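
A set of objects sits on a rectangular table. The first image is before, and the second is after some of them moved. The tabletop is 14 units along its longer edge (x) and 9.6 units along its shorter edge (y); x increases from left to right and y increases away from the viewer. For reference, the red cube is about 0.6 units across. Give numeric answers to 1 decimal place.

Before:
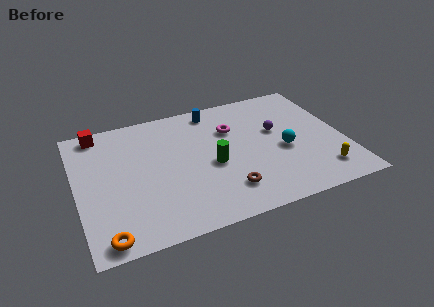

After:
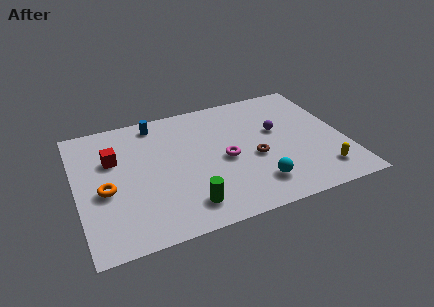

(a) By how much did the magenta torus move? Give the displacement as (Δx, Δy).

(-0.6, -2.2)

The magenta torus started near (8.3, 6.6) and ended near (7.7, 4.4).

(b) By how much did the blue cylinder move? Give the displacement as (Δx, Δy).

(-3.1, 0.0)

The blue cylinder started near (7.5, 8.4) and ended near (4.4, 8.4).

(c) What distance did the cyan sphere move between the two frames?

2.7

The cyan sphere was near (10.8, 4.1) before and (9.1, 2.0) after, so it travelled √(1.7² + 2.1²) ≈ 2.7 units.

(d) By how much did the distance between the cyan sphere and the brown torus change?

-1.9

The distance was about 3.9 in the first image and 2.0 in the second, so they moved 1.9 units closer together.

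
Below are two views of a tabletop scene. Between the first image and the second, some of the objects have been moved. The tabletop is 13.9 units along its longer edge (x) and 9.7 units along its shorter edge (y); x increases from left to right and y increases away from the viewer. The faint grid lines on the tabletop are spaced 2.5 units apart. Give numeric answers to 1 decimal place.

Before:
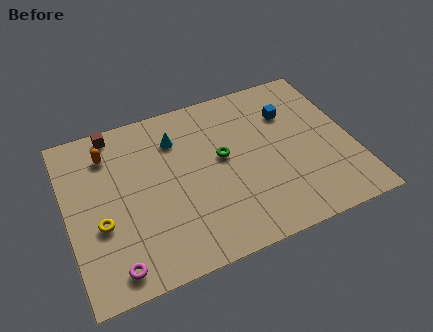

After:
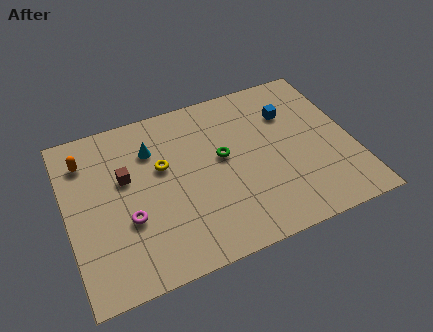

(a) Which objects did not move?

the blue cube and the green torus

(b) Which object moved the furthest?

the yellow torus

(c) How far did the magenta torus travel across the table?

2.5

The magenta torus was near (1.9, 1.2) before and (2.8, 3.5) after, so it travelled √(0.9² + 2.3²) ≈ 2.5 units.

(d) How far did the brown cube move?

2.9

The brown cube moved from about (2.6, 8.8) to (2.9, 5.9), a distance of √(0.3² + 2.9²) ≈ 2.9.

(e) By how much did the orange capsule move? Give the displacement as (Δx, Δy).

(-1.1, 0.0)

The orange capsule was at about (2.2, 7.6) and moved to about (1.1, 7.6).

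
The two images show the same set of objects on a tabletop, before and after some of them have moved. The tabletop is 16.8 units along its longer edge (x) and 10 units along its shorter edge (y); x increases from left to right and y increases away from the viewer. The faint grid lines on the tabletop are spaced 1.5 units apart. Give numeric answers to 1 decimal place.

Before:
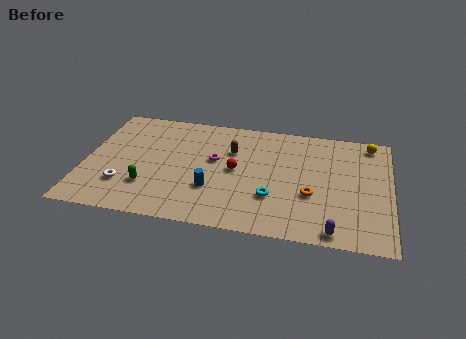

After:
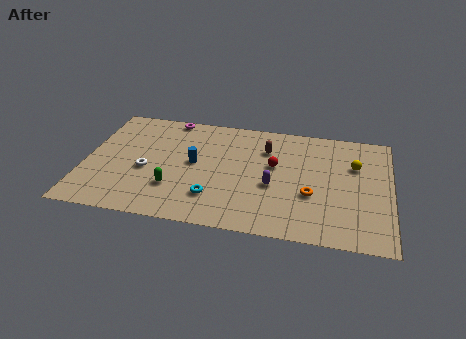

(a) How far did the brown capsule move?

2.0

The brown capsule was near (8.0, 6.8) before and (9.9, 7.3) after, so it travelled √(1.9² + 0.5²) ≈ 2.0 units.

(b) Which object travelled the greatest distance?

the purple capsule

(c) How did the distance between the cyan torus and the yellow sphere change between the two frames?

+1.0

The distance was about 7.7 in the first image and 8.7 in the second, so they moved 1.0 units further apart.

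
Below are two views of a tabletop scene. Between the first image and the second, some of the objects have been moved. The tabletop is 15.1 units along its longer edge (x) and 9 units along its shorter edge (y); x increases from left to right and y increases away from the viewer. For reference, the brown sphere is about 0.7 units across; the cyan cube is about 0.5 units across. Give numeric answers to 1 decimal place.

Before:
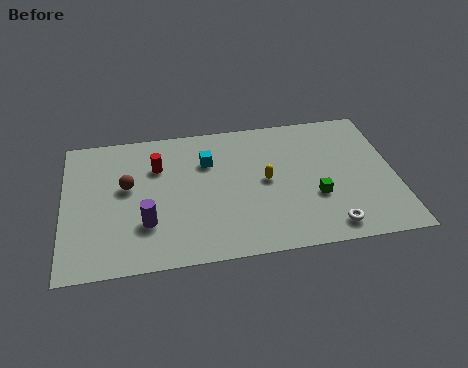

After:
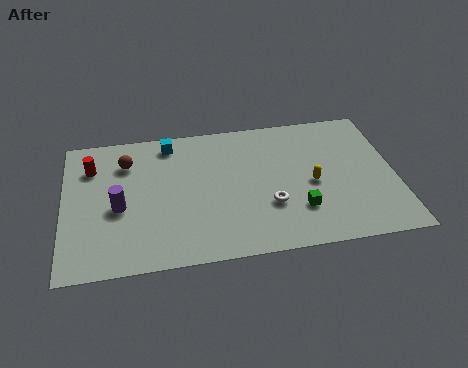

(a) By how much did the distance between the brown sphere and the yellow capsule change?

+2.5

They were about 6.3 units apart before and 8.8 after — 2.5 units further apart.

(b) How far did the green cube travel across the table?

1.1

From (11.4, 3.2) to (10.6, 2.5), the green cube covered √(0.8² + 0.7²) ≈ 1.1 units.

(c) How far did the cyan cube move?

2.3

From (6.6, 6.3) to (4.9, 7.8), the cyan cube covered √(1.7² + 1.5²) ≈ 2.3 units.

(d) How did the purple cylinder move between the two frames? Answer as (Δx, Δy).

(-1.2, 1.2)

The purple cylinder was at about (3.7, 2.7) and moved to about (2.5, 3.9).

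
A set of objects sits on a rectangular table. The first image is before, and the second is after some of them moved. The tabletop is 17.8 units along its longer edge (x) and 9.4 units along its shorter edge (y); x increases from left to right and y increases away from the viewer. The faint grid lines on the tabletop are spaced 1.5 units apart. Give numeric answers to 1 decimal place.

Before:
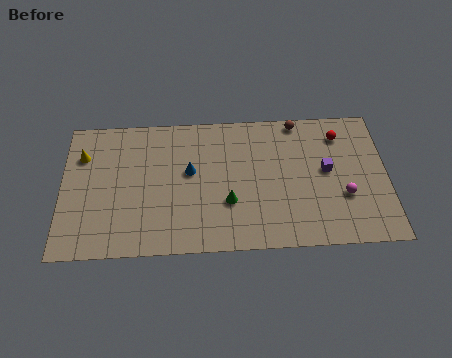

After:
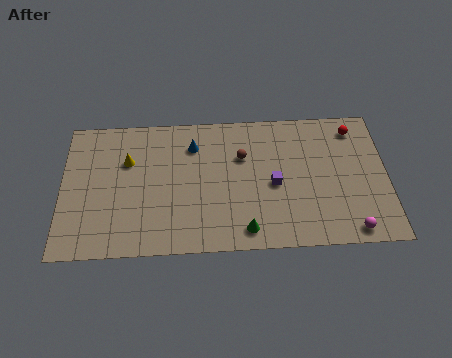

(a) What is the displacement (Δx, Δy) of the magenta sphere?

(0.3, -2.3)

The magenta sphere started near (15.4, 3.3) and ended near (15.7, 1.0).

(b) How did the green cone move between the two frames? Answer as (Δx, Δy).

(0.9, -1.9)

The green cone started near (9.1, 3.2) and ended near (10.0, 1.3).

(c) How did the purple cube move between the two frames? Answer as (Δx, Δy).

(-2.9, -0.8)

From the two frames, the purple cube sits at roughly (14.5, 5.1) before and (11.6, 4.3) after.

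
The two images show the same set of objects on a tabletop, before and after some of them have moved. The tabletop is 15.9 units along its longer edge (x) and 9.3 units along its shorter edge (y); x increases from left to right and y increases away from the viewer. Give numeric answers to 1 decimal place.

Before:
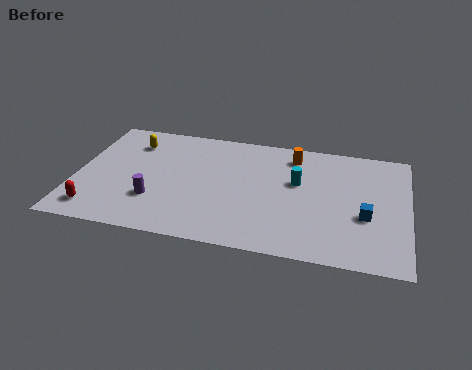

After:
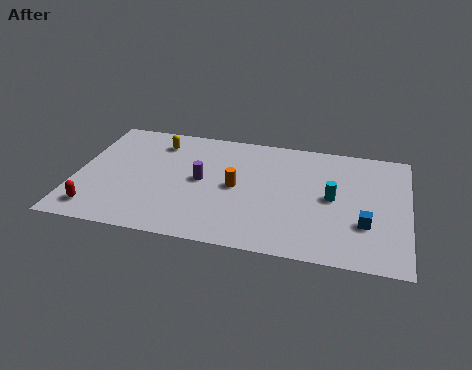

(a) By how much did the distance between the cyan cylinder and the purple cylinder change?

-1.0

They were about 7.3 units apart before and 6.3 after — 1.0 units closer together.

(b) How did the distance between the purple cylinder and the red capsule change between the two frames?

+2.8

The distance was about 3.0 in the first image and 5.8 in the second, so they moved 2.8 units further apart.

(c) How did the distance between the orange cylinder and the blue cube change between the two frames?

+0.9

They were about 5.5 units apart before and 6.4 after — 0.9 units further apart.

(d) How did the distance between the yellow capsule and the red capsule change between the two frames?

+0.7

The distance was about 5.8 in the first image and 6.5 in the second, so they moved 0.7 units further apart.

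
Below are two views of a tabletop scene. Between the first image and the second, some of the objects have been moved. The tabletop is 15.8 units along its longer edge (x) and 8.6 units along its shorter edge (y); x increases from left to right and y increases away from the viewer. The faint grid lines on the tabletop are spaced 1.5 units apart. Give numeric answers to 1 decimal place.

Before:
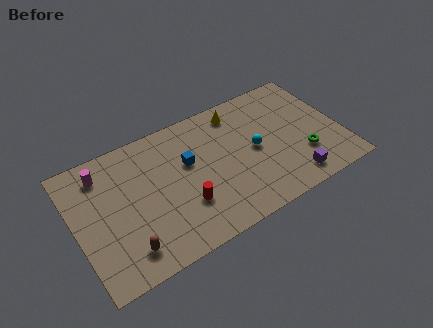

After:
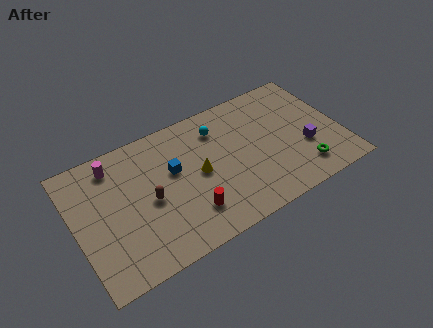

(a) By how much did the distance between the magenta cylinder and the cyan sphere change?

-3.0

Before: roughly 9.2 units apart; after: 6.2. That's 3.0 units closer together.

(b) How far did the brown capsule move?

2.9

The brown capsule was near (2.6, 1.6) before and (4.3, 4.0) after, so it travelled √(1.7² + 2.4²) ≈ 2.9 units.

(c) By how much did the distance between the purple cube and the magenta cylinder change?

-0.3

Before: roughly 12.0 units apart; after: 11.7. That's 0.3 units closer together.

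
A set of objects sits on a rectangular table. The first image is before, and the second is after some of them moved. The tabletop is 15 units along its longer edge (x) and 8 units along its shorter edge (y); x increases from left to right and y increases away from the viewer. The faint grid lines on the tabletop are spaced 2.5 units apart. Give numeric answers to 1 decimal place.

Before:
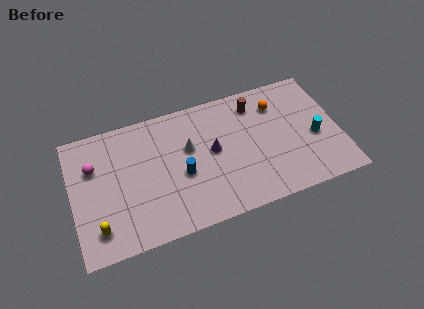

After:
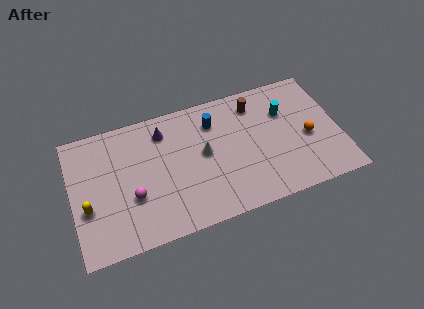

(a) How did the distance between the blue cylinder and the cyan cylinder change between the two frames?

-3.5

They were about 7.5 units apart before and 4.0 after — 3.5 units closer together.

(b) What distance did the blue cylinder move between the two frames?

3.4

From (6.1, 3.4) to (8.1, 6.1), the blue cylinder covered √(2.0² + 2.7²) ≈ 3.4 units.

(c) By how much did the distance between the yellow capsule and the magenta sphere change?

-1.3

They were about 3.8 units apart before and 2.5 after — 1.3 units closer together.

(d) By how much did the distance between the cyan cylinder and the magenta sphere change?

-3.3

The distance was about 12.5 in the first image and 9.2 in the second, so they moved 3.3 units closer together.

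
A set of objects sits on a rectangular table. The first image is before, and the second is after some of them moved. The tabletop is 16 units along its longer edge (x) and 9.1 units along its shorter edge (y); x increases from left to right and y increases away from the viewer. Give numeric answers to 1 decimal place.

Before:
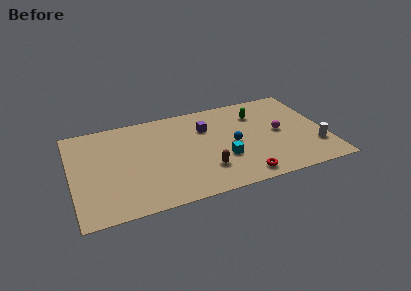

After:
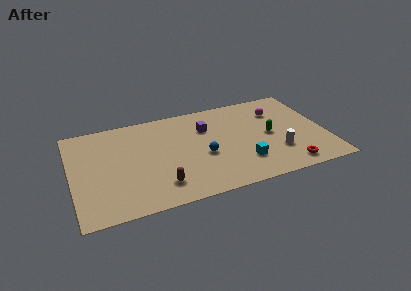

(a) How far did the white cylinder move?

2.4

The white cylinder moved from about (15.2, 2.5) to (12.8, 2.7), a distance of √(2.4² + 0.2²) ≈ 2.4.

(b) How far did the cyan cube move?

1.4

From (9.4, 3.1) to (10.6, 2.4), the cyan cube covered √(1.2² + 0.7²) ≈ 1.4 units.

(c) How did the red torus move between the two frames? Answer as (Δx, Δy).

(2.9, 0.1)

The red torus was at about (10.4, 1.1) and moved to about (13.3, 1.2).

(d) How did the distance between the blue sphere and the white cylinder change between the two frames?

-0.7

Before: roughly 5.4 units apart; after: 4.7. That's 0.7 units closer together.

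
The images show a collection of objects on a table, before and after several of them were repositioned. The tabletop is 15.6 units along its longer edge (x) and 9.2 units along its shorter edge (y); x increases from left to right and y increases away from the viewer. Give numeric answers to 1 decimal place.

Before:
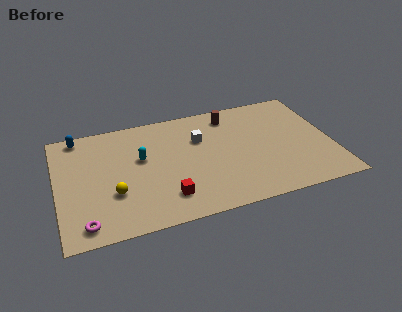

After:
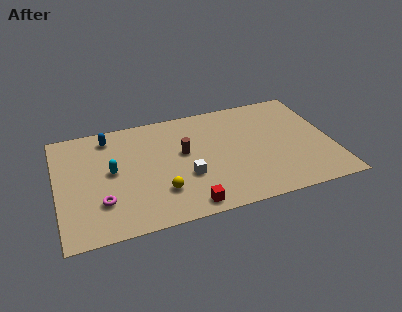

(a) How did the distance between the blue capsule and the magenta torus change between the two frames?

-1.9

They were about 7.1 units apart before and 5.2 after — 1.9 units closer together.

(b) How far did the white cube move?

3.1

From (8.2, 6.2) to (7.2, 3.3), the white cube covered √(1.0² + 2.9²) ≈ 3.1 units.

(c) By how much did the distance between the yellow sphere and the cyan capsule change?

+0.6

They were about 2.9 units apart before and 3.5 after — 0.6 units further apart.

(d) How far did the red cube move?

1.5

The red cube was near (6.0, 2.0) before and (7.1, 1.0) after, so it travelled √(1.1² + 1.0²) ≈ 1.5 units.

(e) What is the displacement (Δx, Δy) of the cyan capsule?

(-1.7, -0.6)

The cyan capsule was at about (4.8, 5.5) and moved to about (3.1, 4.9).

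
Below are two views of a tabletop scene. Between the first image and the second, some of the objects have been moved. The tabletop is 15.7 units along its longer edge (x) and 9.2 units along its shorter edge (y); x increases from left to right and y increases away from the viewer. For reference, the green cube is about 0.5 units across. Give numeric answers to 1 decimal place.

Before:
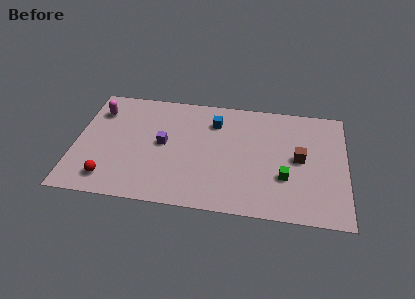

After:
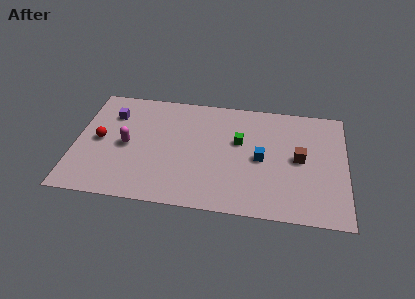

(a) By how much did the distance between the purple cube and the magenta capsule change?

-1.9

They were about 4.5 units apart before and 2.6 after — 1.9 units closer together.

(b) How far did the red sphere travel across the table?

3.1

From (2.1, 1.6) to (1.4, 4.6), the red sphere covered √(0.7² + 3.0²) ≈ 3.1 units.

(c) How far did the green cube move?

3.7

The green cube was near (12.2, 3.1) before and (9.5, 5.6) after, so it travelled √(2.7² + 2.5²) ≈ 3.7 units.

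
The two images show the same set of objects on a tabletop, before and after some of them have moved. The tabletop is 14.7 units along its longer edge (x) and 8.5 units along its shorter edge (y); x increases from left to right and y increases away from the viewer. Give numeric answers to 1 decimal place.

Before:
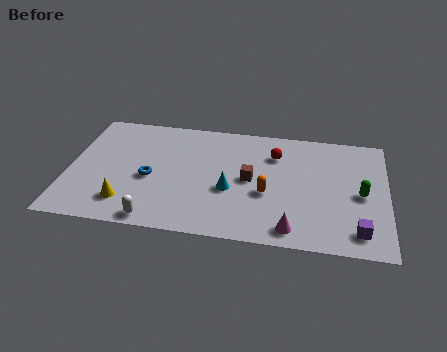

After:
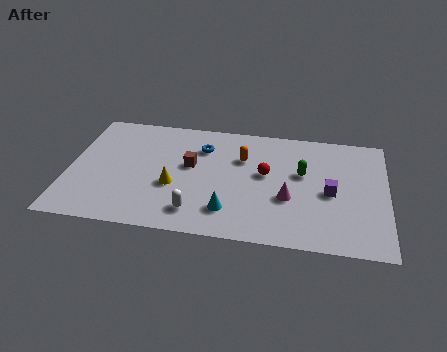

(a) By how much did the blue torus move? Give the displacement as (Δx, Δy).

(2.3, 2.6)

The blue torus started near (3.8, 3.7) and ended near (6.1, 6.3).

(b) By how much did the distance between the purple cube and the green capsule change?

-0.8

The distance was about 2.6 in the first image and 1.8 in the second, so they moved 0.8 units closer together.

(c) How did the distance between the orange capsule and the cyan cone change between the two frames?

+2.2

The distance was about 1.7 in the first image and 3.9 in the second, so they moved 2.2 units further apart.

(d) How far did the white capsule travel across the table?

2.0

From (4.2, 0.8) to (6.0, 1.6), the white capsule covered √(1.8² + 0.8²) ≈ 2.0 units.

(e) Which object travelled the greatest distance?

the blue torus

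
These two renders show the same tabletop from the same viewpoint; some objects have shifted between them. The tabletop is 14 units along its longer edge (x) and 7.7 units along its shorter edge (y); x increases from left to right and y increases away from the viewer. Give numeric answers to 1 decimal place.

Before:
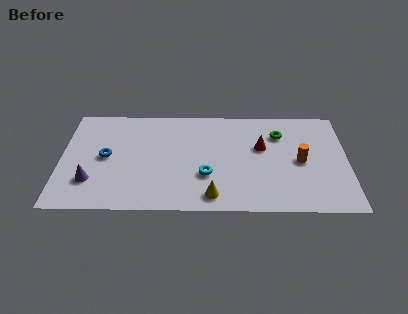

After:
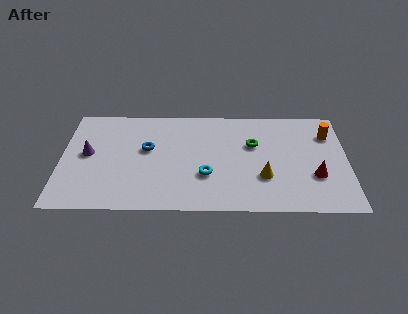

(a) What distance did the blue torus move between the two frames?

2.1

The blue torus was near (2.2, 3.9) before and (4.2, 4.5) after, so it travelled √(2.0² + 0.6²) ≈ 2.1 units.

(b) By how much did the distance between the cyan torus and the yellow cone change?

+1.3

The distance was about 1.5 in the first image and 2.8 in the second, so they moved 1.3 units further apart.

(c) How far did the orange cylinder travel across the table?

2.4

From (11.7, 3.7) to (13.1, 5.7), the orange cylinder covered √(1.4² + 2.0²) ≈ 2.4 units.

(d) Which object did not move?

the cyan torus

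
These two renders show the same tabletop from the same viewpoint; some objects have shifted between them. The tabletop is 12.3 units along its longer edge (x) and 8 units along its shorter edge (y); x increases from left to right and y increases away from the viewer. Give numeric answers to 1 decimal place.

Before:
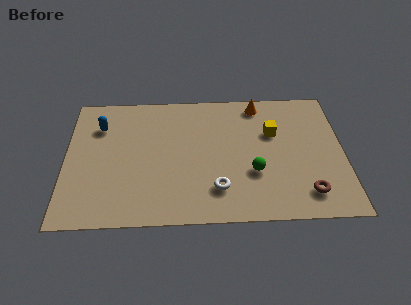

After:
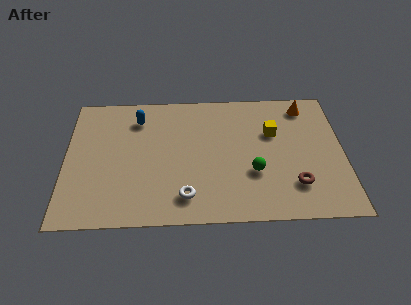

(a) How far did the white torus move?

1.5

The white torus moved from about (6.7, 1.9) to (5.3, 1.5), a distance of √(1.4² + 0.4²) ≈ 1.5.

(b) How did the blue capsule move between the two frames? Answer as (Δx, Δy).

(1.7, 0.4)

The blue capsule was at about (1.5, 5.9) and moved to about (3.2, 6.3).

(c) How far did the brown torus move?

0.7

From (10.6, 1.5) to (10.1, 2.0), the brown torus covered √(0.5² + 0.5²) ≈ 0.7 units.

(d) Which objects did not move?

the green sphere and the yellow cube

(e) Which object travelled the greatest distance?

the orange cone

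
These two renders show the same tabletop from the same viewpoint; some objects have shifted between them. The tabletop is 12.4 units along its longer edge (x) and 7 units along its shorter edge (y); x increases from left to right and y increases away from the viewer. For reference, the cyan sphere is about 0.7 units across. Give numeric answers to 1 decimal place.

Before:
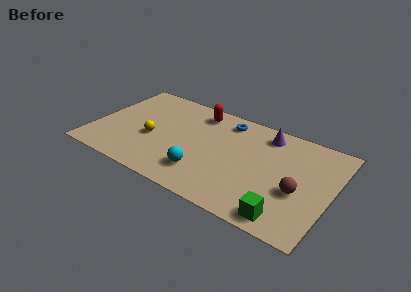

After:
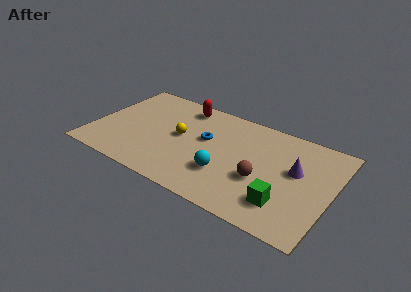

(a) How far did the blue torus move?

2.0

From (6.6, 5.9) to (5.8, 4.1), the blue torus covered √(0.8² + 1.8²) ≈ 2.0 units.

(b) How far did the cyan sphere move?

1.2

The cyan sphere moved from about (6.0, 1.7) to (7.1, 2.2), a distance of √(1.1² + 0.5²) ≈ 1.2.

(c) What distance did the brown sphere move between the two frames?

1.9

From (10.8, 2.8) to (8.9, 2.7), the brown sphere covered √(1.9² + 0.1²) ≈ 1.9 units.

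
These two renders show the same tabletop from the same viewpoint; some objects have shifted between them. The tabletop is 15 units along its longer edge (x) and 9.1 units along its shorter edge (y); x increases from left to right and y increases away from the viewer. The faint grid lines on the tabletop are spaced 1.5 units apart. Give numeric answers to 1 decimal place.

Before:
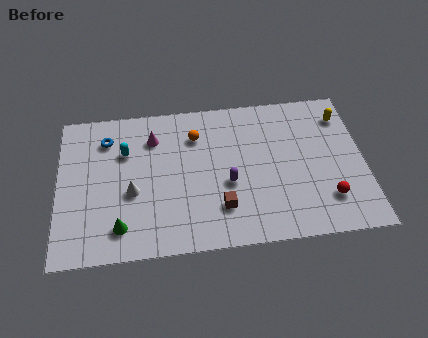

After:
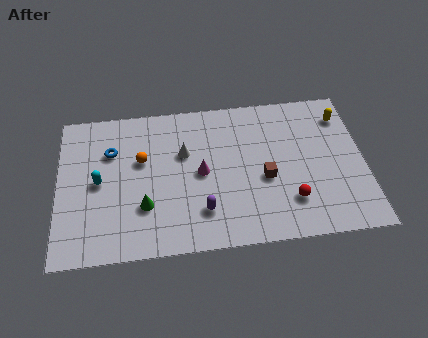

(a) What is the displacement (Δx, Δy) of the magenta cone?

(2.3, -2.4)

From the two frames, the magenta cone sits at roughly (4.7, 6.9) before and (7.0, 4.5) after.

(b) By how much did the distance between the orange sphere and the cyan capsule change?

-1.2

They were about 3.6 units apart before and 2.4 after — 1.2 units closer together.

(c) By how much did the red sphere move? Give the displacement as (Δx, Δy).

(-1.8, 0.1)

The red sphere was at about (13.1, 2.2) and moved to about (11.3, 2.3).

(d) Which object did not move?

the yellow capsule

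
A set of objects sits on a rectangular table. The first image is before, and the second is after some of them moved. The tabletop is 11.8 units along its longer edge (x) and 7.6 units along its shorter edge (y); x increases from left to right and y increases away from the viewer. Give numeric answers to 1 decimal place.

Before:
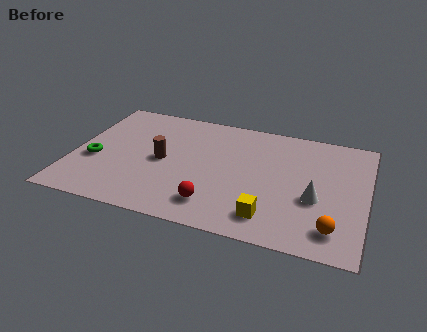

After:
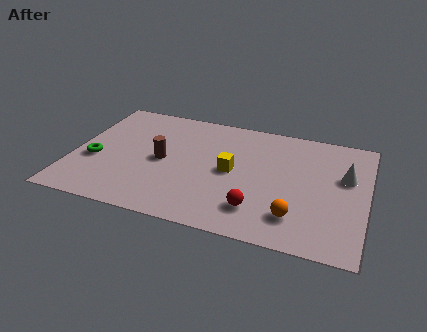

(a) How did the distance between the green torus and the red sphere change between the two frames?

+1.6

The distance was about 5.2 in the first image and 6.8 in the second, so they moved 1.6 units further apart.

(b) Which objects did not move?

the brown cylinder and the green torus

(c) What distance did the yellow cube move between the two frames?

2.9

The yellow cube moved from about (8.1, 1.4) to (6.4, 3.8), a distance of √(1.7² + 2.4²) ≈ 2.9.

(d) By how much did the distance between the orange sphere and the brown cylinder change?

-1.5

They were about 7.4 units apart before and 5.9 after — 1.5 units closer together.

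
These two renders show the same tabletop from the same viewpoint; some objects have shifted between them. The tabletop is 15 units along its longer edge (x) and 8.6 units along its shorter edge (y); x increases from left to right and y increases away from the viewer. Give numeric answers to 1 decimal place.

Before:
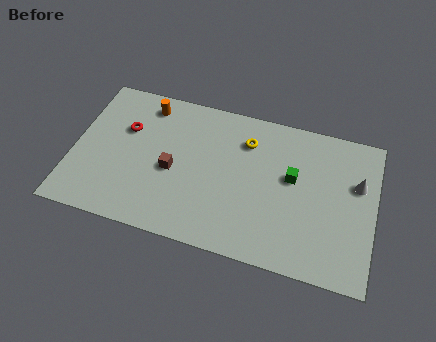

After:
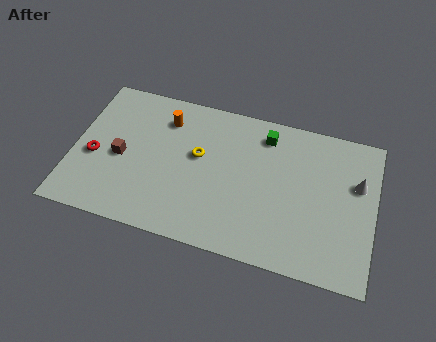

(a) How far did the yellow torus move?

2.7

The yellow torus was near (8.5, 6.5) before and (6.2, 5.0) after, so it travelled √(2.3² + 1.5²) ≈ 2.7 units.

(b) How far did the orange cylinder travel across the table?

1.2

The orange cylinder was near (3.4, 7.3) before and (4.4, 6.7) after, so it travelled √(1.0² + 0.6²) ≈ 1.2 units.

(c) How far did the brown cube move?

2.6

The brown cube was near (5.0, 3.8) before and (2.4, 3.9) after, so it travelled √(2.6² + 0.1²) ≈ 2.6 units.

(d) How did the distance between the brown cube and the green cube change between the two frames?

+1.7

The distance was about 6.0 in the first image and 7.7 in the second, so they moved 1.7 units further apart.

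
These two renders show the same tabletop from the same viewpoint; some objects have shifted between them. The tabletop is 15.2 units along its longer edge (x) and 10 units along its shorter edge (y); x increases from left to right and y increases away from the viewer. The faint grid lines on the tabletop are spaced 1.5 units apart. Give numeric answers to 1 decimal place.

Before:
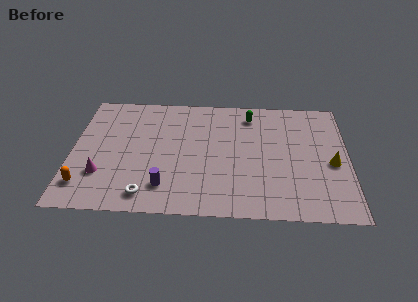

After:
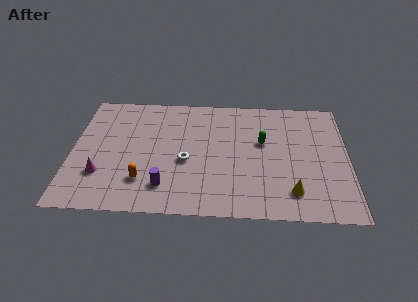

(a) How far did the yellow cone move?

3.3

The yellow cone was near (14.3, 4.4) before and (12.1, 2.0) after, so it travelled √(2.2² + 2.4²) ≈ 3.3 units.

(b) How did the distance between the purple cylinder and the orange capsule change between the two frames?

-3.1

They were about 4.4 units apart before and 1.3 after — 3.1 units closer together.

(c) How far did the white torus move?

3.5

From (4.2, 1.4) to (6.3, 4.2), the white torus covered √(2.1² + 2.8²) ≈ 3.5 units.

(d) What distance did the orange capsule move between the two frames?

3.2

From (0.8, 2.0) to (4.0, 2.5), the orange capsule covered √(3.2² + 0.5²) ≈ 3.2 units.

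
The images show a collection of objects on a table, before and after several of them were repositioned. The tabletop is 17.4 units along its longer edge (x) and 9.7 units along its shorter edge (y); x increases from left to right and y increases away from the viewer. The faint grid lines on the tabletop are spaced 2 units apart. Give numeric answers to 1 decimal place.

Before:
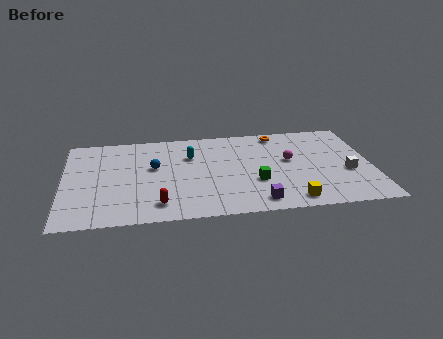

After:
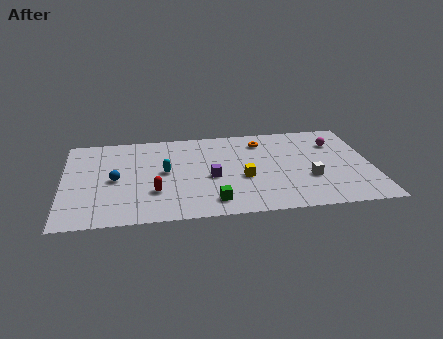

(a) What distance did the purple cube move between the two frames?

3.8

From (10.8, 1.3) to (8.3, 4.2), the purple cube covered √(2.5² + 2.9²) ≈ 3.8 units.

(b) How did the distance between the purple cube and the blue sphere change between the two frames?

-1.8

Before: roughly 7.2 units apart; after: 5.4. That's 1.8 units closer together.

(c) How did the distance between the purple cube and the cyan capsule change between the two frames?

-3.7

Before: roughly 6.5 units apart; after: 2.8. That's 3.7 units closer together.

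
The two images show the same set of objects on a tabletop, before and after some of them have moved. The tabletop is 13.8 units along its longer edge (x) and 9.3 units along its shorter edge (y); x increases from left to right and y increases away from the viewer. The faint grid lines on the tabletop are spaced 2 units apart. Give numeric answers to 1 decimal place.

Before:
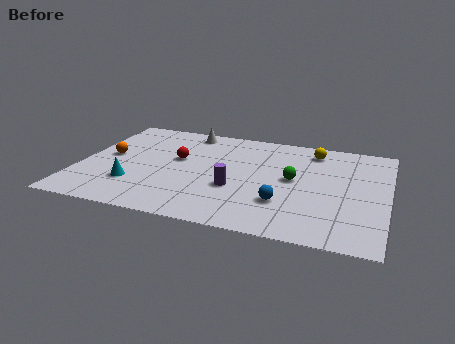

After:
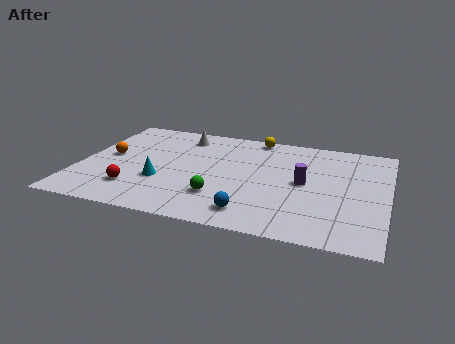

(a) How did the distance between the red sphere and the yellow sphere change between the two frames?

+1.5

Before: roughly 6.5 units apart; after: 8.0. That's 1.5 units further apart.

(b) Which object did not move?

the orange sphere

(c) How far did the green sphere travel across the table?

3.9

From (9.6, 4.9) to (6.5, 2.5), the green sphere covered √(3.1² + 2.4²) ≈ 3.9 units.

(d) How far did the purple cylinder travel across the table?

3.3

From (7.1, 3.4) to (10.1, 4.7), the purple cylinder covered √(3.0² + 1.3²) ≈ 3.3 units.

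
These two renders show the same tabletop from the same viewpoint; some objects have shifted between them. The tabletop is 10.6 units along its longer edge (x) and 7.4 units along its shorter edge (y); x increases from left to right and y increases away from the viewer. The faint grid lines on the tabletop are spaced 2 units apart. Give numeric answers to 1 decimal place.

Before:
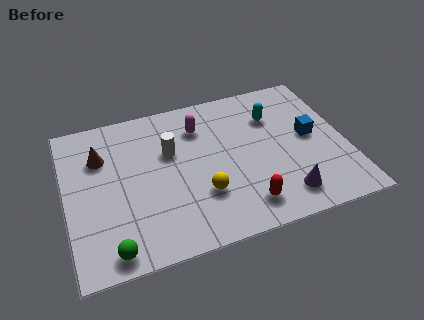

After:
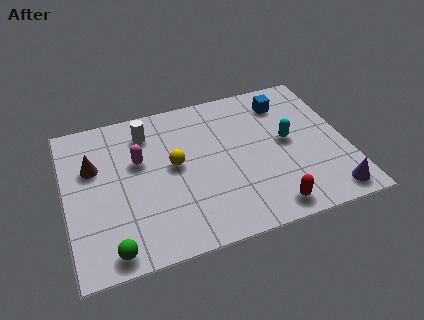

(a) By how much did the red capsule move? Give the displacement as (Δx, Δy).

(0.9, -0.4)

The red capsule started near (6.5, 1.3) and ended near (7.4, 0.9).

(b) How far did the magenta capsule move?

2.6

The magenta capsule was near (5.2, 5.6) before and (2.8, 4.6) after, so it travelled √(2.4² + 1.0²) ≈ 2.6 units.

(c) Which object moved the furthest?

the magenta capsule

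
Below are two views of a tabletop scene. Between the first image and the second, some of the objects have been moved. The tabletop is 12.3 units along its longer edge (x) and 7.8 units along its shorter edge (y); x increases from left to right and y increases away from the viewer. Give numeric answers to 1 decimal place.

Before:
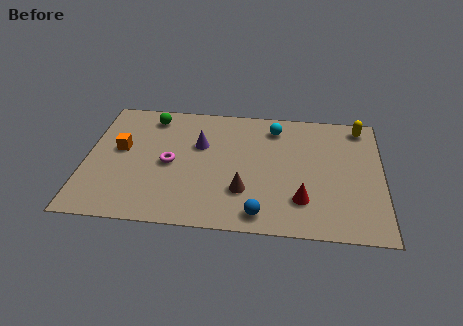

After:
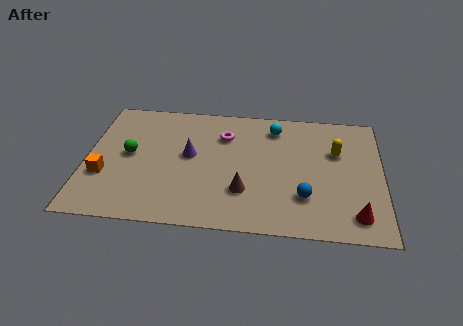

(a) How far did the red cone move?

2.3

From (9.0, 2.0) to (11.2, 1.3), the red cone covered √(2.2² + 0.7²) ≈ 2.3 units.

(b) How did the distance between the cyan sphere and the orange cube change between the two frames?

+1.2

They were about 6.7 units apart before and 7.9 after — 1.2 units further apart.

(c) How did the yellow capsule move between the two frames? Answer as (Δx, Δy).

(-1.0, -1.7)

The yellow capsule started near (11.4, 6.8) and ended near (10.4, 5.1).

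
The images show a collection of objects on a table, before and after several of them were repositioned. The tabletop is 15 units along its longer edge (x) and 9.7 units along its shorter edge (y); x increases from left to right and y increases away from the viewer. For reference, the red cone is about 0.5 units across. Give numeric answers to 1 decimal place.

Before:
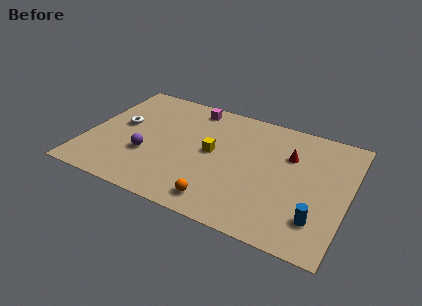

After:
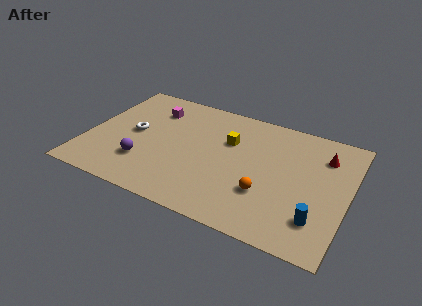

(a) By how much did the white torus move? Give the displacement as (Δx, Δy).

(0.8, -0.4)

From the two frames, the white torus sits at roughly (1.8, 5.4) before and (2.6, 5.0) after.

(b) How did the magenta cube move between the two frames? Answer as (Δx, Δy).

(-2.2, -1.1)

From the two frames, the magenta cube sits at roughly (5.6, 8.5) before and (3.4, 7.4) after.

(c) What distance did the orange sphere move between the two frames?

2.9

The orange sphere was near (8.1, 1.4) before and (10.5, 3.1) after, so it travelled √(2.4² + 1.7²) ≈ 2.9 units.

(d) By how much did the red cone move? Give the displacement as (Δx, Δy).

(1.9, 0.7)

From the two frames, the red cone sits at roughly (11.5, 6.6) before and (13.4, 7.3) after.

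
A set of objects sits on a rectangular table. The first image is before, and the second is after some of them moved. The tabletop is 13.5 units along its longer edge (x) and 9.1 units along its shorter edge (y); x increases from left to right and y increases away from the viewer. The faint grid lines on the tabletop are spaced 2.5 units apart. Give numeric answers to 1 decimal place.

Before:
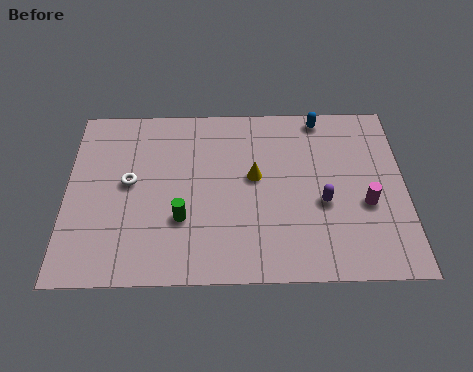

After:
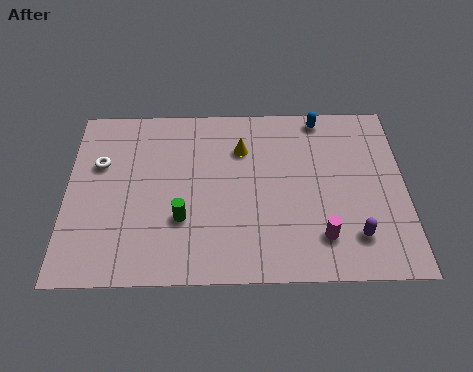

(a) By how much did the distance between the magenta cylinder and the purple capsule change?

-0.4

They were about 1.7 units apart before and 1.3 after — 0.4 units closer together.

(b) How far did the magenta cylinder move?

2.4

From (11.9, 3.6) to (10.1, 2.0), the magenta cylinder covered √(1.8² + 1.6²) ≈ 2.4 units.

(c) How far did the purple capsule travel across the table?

2.1

From (10.2, 3.7) to (11.4, 2.0), the purple capsule covered √(1.2² + 1.7²) ≈ 2.1 units.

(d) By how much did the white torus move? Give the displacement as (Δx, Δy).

(-1.2, 1.0)

The white torus was at about (2.5, 4.9) and moved to about (1.3, 5.9).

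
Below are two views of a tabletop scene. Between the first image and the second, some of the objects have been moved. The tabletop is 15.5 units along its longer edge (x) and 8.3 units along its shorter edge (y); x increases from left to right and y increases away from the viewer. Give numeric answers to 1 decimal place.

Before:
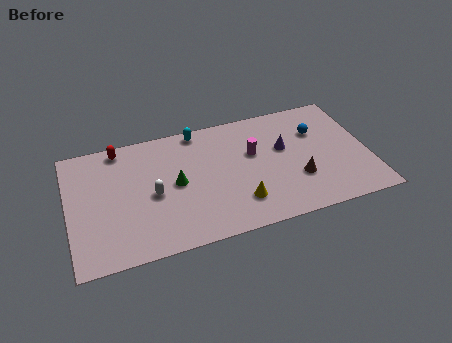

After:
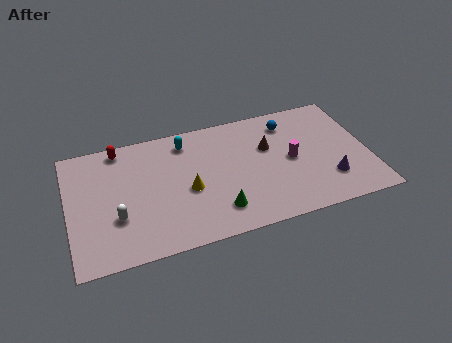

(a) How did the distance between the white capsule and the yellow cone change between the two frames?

-0.9

They were about 4.7 units apart before and 3.8 after — 0.9 units closer together.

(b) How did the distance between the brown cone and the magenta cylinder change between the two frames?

-1.6

Before: roughly 3.2 units apart; after: 1.6. That's 1.6 units closer together.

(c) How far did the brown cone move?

2.9

The brown cone moved from about (11.7, 2.7) to (10.4, 5.3), a distance of √(1.3² + 2.6²) ≈ 2.9.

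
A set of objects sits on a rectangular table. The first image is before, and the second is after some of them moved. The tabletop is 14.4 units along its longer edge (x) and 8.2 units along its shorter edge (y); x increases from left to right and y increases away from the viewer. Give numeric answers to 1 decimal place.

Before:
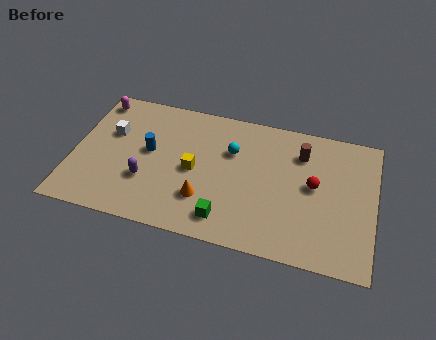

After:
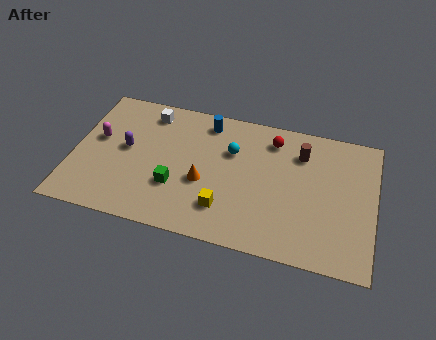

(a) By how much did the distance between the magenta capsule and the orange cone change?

-2.0

Before: roughly 7.4 units apart; after: 5.4. That's 2.0 units closer together.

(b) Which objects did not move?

the cyan sphere and the brown cylinder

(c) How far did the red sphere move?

3.1

The red sphere was near (11.5, 4.4) before and (9.4, 6.7) after, so it travelled √(2.1² + 2.3²) ≈ 3.1 units.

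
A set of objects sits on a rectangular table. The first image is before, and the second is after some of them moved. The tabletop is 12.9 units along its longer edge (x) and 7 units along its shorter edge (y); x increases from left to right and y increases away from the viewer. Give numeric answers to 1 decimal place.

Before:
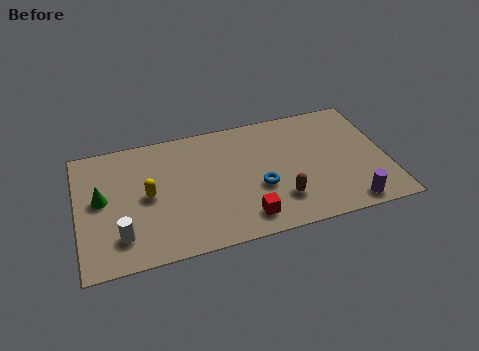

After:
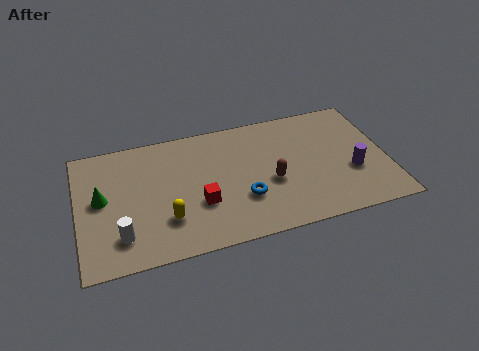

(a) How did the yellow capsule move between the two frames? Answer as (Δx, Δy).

(0.7, -1.5)

The yellow capsule was at about (2.9, 3.5) and moved to about (3.6, 2.0).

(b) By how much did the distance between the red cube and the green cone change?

-2.2

They were about 6.4 units apart before and 4.2 after — 2.2 units closer together.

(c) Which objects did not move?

the white cylinder and the green cone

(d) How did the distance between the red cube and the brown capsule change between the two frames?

+1.4

The distance was about 1.6 in the first image and 3.0 in the second, so they moved 1.4 units further apart.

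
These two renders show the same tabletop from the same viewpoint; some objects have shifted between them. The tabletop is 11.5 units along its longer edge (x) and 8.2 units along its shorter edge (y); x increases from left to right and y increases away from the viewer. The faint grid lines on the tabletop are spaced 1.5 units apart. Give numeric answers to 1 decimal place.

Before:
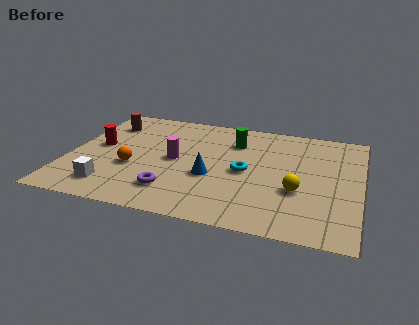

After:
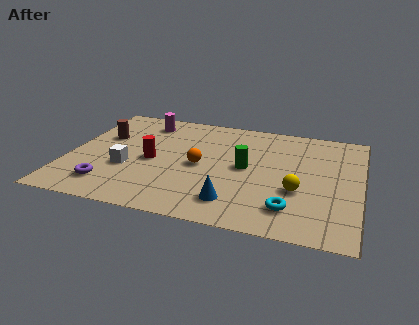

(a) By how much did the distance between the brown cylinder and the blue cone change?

+1.1

The distance was about 5.5 in the first image and 6.6 in the second, so they moved 1.1 units further apart.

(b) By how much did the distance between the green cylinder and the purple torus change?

+1.0

They were about 4.8 units apart before and 5.8 after — 1.0 units further apart.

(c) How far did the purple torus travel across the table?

2.5

The purple torus moved from about (4.3, 1.8) to (1.8, 1.6), a distance of √(2.5² + 0.2²) ≈ 2.5.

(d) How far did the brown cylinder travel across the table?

1.1

The brown cylinder was near (1.2, 6.3) before and (1.2, 5.2) after, so it travelled √(0.0² + 1.1²) ≈ 1.1 units.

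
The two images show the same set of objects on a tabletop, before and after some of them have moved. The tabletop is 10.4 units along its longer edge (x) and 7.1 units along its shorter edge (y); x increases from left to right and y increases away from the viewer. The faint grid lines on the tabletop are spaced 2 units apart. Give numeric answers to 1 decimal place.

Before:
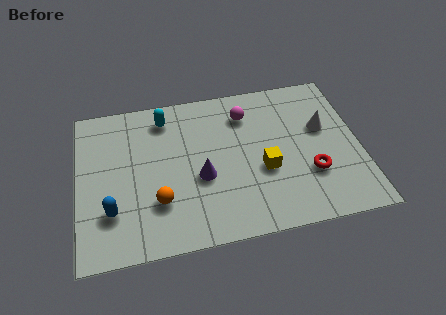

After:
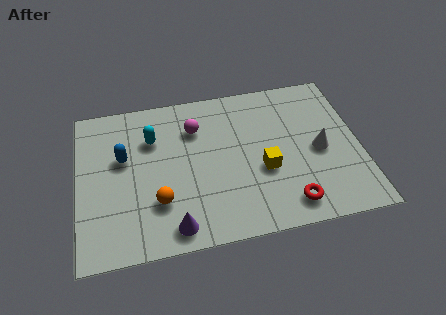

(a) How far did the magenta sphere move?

1.9

The magenta sphere moved from about (6.3, 5.5) to (4.4, 5.2), a distance of √(1.9² + 0.3²) ≈ 1.9.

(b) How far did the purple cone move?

2.3

The purple cone moved from about (4.5, 2.9) to (3.4, 0.9), a distance of √(1.1² + 2.0²) ≈ 2.3.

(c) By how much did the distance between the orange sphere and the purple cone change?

-0.5

The distance was about 1.8 in the first image and 1.3 in the second, so they moved 0.5 units closer together.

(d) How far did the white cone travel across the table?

1.0

The white cone moved from about (9.1, 4.3) to (8.9, 3.3), a distance of √(0.2² + 1.0²) ≈ 1.0.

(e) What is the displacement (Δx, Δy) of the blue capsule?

(0.5, 2.3)

From the two frames, the blue capsule sits at roughly (1.2, 2.0) before and (1.7, 4.3) after.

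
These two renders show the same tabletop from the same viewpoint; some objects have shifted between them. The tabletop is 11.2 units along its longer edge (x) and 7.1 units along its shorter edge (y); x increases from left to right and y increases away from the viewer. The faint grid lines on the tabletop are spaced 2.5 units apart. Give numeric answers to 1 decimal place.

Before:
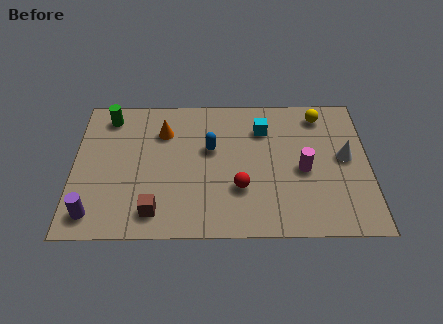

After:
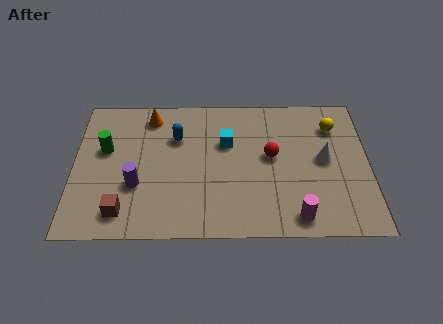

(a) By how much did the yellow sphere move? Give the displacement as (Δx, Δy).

(0.5, -0.6)

From the two frames, the yellow sphere sits at roughly (9.4, 6.0) before and (9.9, 5.4) after.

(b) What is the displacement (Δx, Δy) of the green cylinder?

(-0.1, -1.7)

The green cylinder started near (1.3, 6.0) and ended near (1.2, 4.3).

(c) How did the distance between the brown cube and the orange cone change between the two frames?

+0.9

The distance was about 4.0 in the first image and 4.9 in the second, so they moved 0.9 units further apart.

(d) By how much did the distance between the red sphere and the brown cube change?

+2.8

They were about 3.4 units apart before and 6.2 after — 2.8 units further apart.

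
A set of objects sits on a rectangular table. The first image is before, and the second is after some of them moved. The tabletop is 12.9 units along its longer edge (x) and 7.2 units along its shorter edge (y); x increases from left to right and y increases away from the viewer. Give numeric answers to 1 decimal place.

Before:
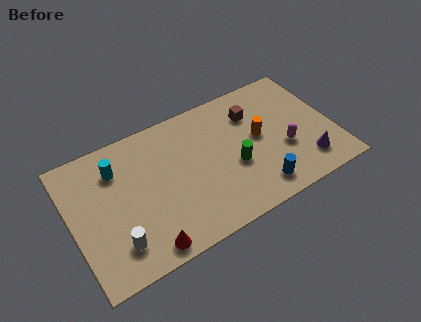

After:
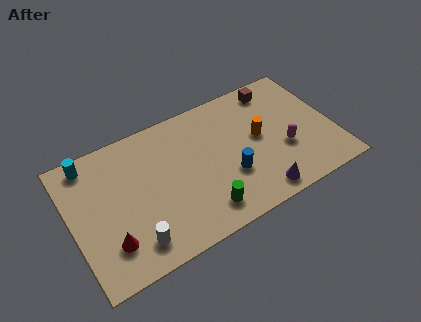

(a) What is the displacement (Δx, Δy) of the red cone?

(-1.6, 1.0)

The red cone was at about (3.2, 0.8) and moved to about (1.6, 1.8).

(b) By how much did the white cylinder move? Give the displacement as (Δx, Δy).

(0.8, -0.3)

The white cylinder was at about (1.9, 1.6) and moved to about (2.7, 1.3).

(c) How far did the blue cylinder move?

1.8

From (8.8, 1.2) to (7.6, 2.5), the blue cylinder covered √(1.2² + 1.3²) ≈ 1.8 units.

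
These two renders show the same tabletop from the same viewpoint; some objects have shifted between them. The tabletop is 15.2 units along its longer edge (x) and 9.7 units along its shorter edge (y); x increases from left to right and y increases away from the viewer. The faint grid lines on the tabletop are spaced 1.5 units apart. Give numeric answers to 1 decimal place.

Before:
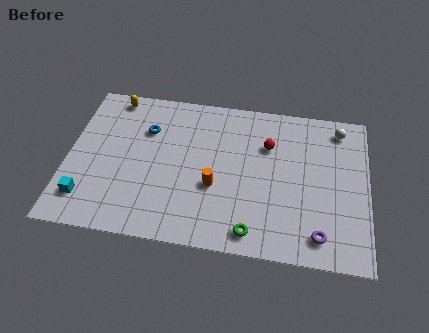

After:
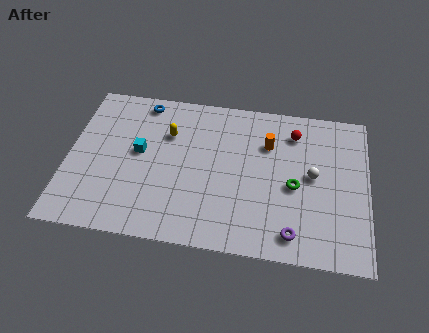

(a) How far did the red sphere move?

1.6

The red sphere moved from about (10.1, 6.7) to (11.4, 7.7), a distance of √(1.3² + 1.0²) ≈ 1.6.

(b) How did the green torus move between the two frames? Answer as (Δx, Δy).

(2.0, 3.1)

The green torus started near (9.5, 1.2) and ended near (11.5, 4.3).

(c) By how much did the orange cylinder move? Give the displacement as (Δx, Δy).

(2.6, 3.1)

The orange cylinder started near (7.5, 3.7) and ended near (10.1, 6.8).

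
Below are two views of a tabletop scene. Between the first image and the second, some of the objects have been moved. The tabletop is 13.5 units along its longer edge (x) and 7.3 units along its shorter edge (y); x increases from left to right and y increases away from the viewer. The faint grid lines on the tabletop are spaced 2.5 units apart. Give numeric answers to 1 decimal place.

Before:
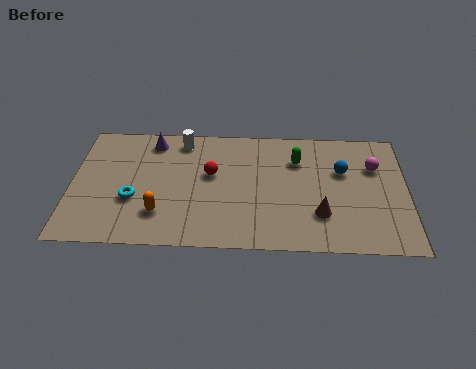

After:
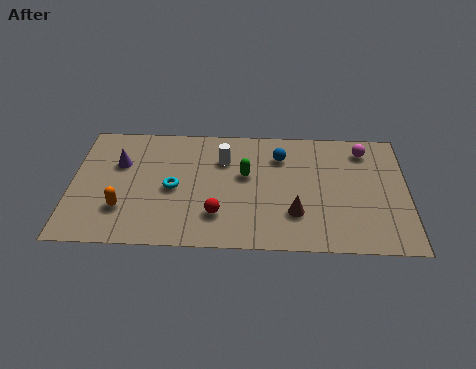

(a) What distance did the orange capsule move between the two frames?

1.5

From (3.6, 1.9) to (2.1, 2.1), the orange capsule covered √(1.5² + 0.2²) ≈ 1.5 units.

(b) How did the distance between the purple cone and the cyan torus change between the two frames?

-1.0

They were about 3.6 units apart before and 2.6 after — 1.0 units closer together.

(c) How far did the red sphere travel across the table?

2.4

From (5.6, 4.3) to (5.9, 1.9), the red sphere covered √(0.3² + 2.4²) ≈ 2.4 units.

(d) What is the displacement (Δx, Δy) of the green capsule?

(-2.1, -1.0)

The green capsule was at about (9.1, 5.3) and moved to about (7.0, 4.3).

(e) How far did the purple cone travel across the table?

1.9

From (3.2, 6.2) to (1.9, 4.8), the purple cone covered √(1.3² + 1.4²) ≈ 1.9 units.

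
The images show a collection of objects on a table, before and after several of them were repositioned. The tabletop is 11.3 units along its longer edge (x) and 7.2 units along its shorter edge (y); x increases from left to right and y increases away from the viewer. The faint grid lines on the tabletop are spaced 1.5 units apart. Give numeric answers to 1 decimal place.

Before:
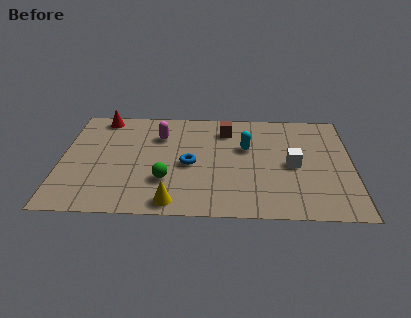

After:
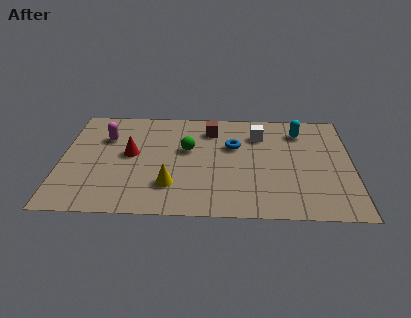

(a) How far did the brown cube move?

0.6

The brown cube moved from about (6.4, 5.7) to (5.8, 5.7), a distance of √(0.6² + 0.0²) ≈ 0.6.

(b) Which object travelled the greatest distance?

the red cone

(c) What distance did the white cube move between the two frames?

2.4

The white cube was near (9.0, 3.4) before and (7.7, 5.4) after, so it travelled √(1.3² + 2.0²) ≈ 2.4 units.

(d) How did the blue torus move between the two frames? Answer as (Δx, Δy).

(1.7, 1.3)

The blue torus started near (5.0, 3.3) and ended near (6.7, 4.6).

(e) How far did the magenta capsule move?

2.1

From (3.8, 5.2) to (1.7, 5.0), the magenta capsule covered √(2.1² + 0.2²) ≈ 2.1 units.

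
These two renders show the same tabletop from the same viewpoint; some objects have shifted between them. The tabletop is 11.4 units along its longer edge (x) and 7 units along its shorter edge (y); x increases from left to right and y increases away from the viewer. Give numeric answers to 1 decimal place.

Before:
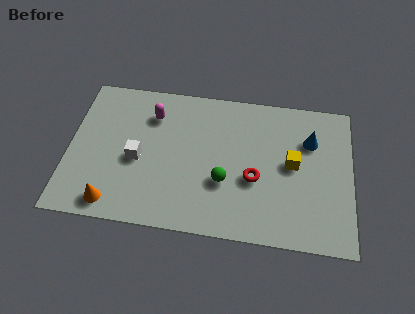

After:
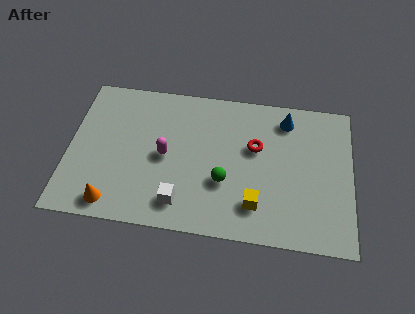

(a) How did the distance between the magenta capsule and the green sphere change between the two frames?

-1.5

The distance was about 4.1 in the first image and 2.6 in the second, so they moved 1.5 units closer together.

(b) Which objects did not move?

the orange cone and the green sphere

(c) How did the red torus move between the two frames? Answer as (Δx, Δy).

(0.0, 1.5)

From the two frames, the red torus sits at roughly (7.5, 2.8) before and (7.5, 4.3) after.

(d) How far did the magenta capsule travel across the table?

2.0

From (3.3, 5.3) to (3.9, 3.4), the magenta capsule covered √(0.6² + 1.9²) ≈ 2.0 units.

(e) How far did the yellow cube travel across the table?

2.5

From (9.0, 3.7) to (7.6, 1.6), the yellow cube covered √(1.4² + 2.1²) ≈ 2.5 units.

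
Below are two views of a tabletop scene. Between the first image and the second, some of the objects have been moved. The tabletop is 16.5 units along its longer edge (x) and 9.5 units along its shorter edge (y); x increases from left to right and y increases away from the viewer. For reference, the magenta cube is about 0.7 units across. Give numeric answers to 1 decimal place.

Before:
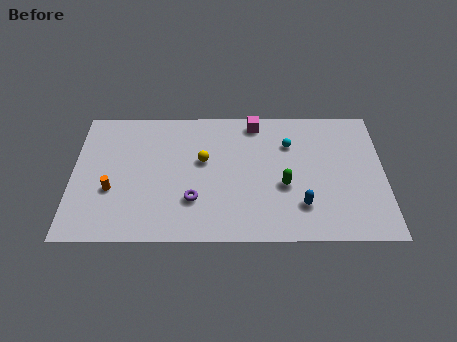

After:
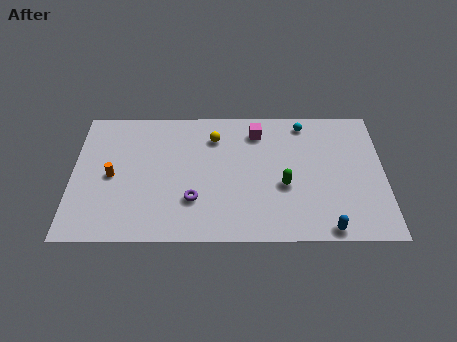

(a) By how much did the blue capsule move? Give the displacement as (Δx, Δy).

(1.3, -1.6)

From the two frames, the blue capsule sits at roughly (12.1, 2.4) before and (13.4, 0.8) after.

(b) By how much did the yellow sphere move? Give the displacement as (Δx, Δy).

(0.6, 1.7)

From the two frames, the yellow sphere sits at roughly (6.9, 5.6) before and (7.5, 7.3) after.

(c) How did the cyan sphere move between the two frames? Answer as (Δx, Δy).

(0.8, 1.5)

The cyan sphere was at about (11.5, 6.8) and moved to about (12.3, 8.3).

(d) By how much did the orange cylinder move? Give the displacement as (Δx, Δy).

(0.0, 1.0)

The orange cylinder was at about (2.1, 3.5) and moved to about (2.1, 4.5).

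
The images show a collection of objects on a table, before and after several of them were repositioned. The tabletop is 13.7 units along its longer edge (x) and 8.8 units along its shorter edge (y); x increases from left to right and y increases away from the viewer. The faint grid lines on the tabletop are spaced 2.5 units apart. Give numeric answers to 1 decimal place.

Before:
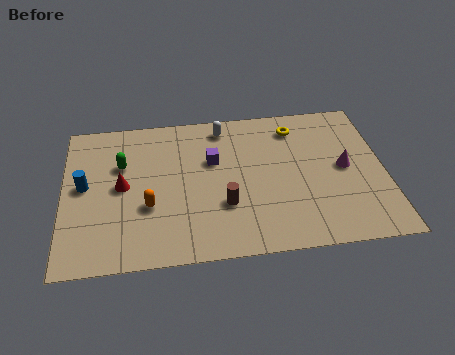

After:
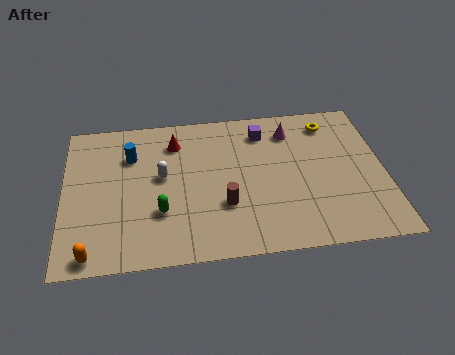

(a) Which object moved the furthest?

the white capsule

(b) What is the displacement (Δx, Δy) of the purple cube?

(2.2, 1.5)

The purple cube started near (6.4, 5.6) and ended near (8.6, 7.1).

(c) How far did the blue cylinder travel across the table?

2.6

The blue cylinder moved from about (0.9, 4.7) to (2.9, 6.3), a distance of √(2.0² + 1.6²) ≈ 2.6.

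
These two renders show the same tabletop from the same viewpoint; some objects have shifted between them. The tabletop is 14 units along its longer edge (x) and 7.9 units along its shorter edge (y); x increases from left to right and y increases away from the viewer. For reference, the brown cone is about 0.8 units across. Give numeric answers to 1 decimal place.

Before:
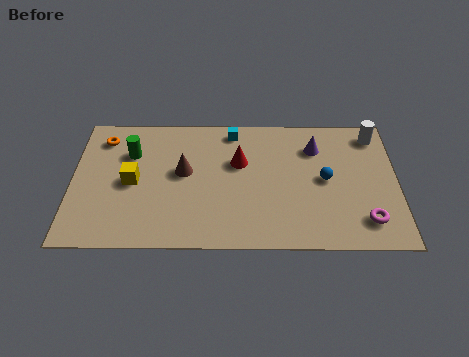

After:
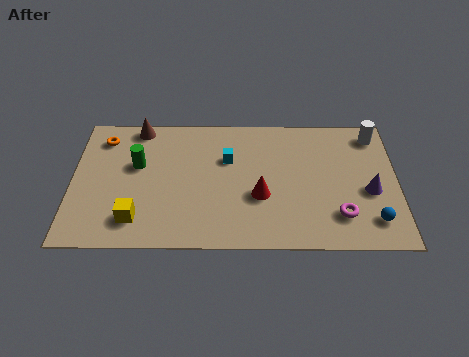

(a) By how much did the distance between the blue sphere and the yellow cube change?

+1.8

Before: roughly 8.3 units apart; after: 10.1. That's 1.8 units further apart.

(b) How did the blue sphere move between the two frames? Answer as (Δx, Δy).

(2.0, -2.4)

The blue sphere started near (10.9, 4.0) and ended near (12.9, 1.6).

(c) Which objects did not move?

the white cylinder and the orange torus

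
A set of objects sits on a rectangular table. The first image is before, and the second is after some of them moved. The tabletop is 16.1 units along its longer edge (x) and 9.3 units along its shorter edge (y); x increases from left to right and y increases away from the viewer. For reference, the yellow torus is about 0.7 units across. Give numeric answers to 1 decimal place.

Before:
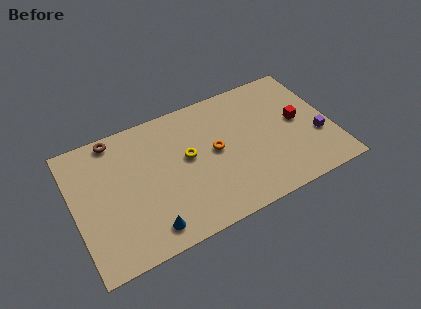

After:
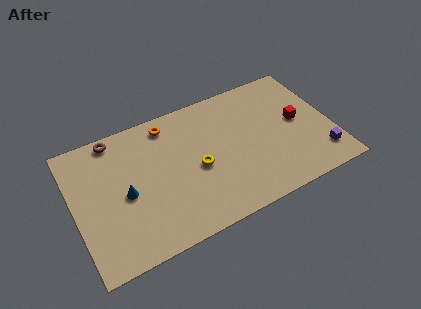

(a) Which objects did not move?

the red cube and the brown torus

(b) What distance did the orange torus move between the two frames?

4.0

The orange torus moved from about (8.8, 4.9) to (6.2, 8.0), a distance of √(2.6² + 3.1²) ≈ 4.0.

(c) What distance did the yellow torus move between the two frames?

1.1

The yellow torus moved from about (7.1, 5.2) to (7.6, 4.2), a distance of √(0.5² + 1.0²) ≈ 1.1.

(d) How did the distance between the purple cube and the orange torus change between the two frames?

+4.3

The distance was about 6.5 in the first image and 10.8 in the second, so they moved 4.3 units further apart.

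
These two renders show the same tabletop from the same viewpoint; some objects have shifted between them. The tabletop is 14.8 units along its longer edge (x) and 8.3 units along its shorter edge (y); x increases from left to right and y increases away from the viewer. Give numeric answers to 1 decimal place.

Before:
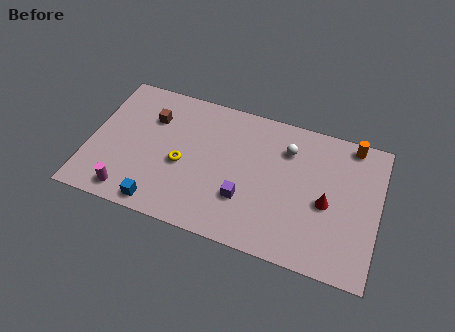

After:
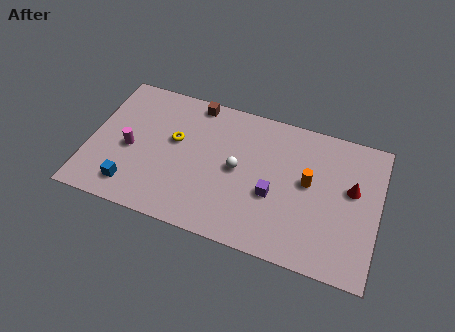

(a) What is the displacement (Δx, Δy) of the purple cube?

(1.4, 0.7)

From the two frames, the purple cube sits at roughly (8.1, 2.6) before and (9.5, 3.3) after.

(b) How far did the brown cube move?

2.6

The brown cube moved from about (3.0, 5.9) to (5.1, 7.5), a distance of √(2.1² + 1.6²) ≈ 2.6.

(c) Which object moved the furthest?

the orange cylinder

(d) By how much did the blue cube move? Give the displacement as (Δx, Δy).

(-1.5, 0.6)

From the two frames, the blue cube sits at roughly (3.9, 0.9) before and (2.4, 1.5) after.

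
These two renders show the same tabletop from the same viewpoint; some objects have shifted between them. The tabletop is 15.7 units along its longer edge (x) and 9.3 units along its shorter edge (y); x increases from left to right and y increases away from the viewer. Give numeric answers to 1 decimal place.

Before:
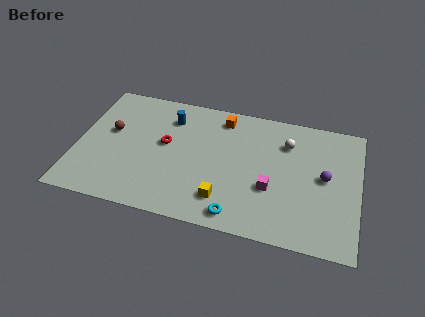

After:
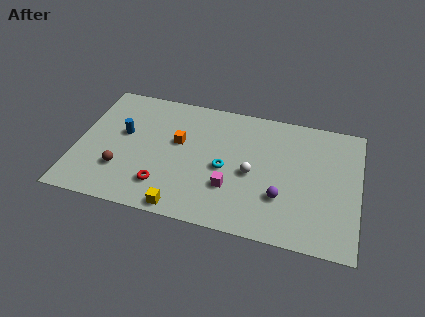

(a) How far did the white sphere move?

3.2

From (11.6, 6.9) to (9.8, 4.2), the white sphere covered √(1.8² + 2.7²) ≈ 3.2 units.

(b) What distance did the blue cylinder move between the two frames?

3.1

The blue cylinder was near (5.0, 7.2) before and (2.5, 5.4) after, so it travelled √(2.5² + 1.8²) ≈ 3.1 units.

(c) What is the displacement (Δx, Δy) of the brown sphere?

(0.8, -2.7)

The brown sphere was at about (1.8, 5.4) and moved to about (2.6, 2.7).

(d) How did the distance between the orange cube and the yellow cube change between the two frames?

-1.2

Before: roughly 5.9 units apart; after: 4.7. That's 1.2 units closer together.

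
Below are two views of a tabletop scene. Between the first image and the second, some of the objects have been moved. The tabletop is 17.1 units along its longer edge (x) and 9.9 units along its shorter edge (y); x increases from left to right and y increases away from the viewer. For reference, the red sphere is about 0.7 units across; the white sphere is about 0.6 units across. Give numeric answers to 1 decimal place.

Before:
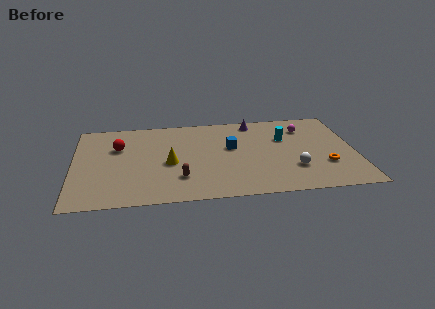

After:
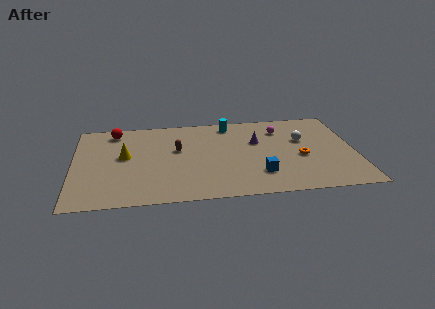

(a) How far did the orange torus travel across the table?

1.8

From (15.2, 3.1) to (13.8, 4.2), the orange torus covered √(1.4² + 1.1²) ≈ 1.8 units.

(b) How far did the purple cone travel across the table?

2.4

The purple cone was near (11.1, 8.7) before and (11.2, 6.3) after, so it travelled √(0.1² + 2.4²) ≈ 2.4 units.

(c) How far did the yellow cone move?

2.9

The yellow cone was near (5.8, 4.4) before and (3.1, 5.5) after, so it travelled √(2.7² + 1.1²) ≈ 2.9 units.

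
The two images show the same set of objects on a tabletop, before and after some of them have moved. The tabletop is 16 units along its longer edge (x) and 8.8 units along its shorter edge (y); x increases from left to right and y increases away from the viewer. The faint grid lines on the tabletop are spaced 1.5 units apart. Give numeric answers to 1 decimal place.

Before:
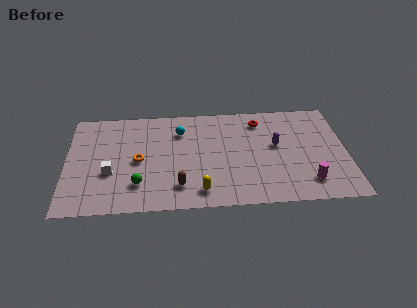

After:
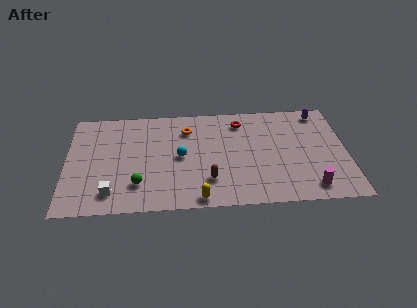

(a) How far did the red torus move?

1.1

The red torus was near (11.1, 7.2) before and (10.0, 7.2) after, so it travelled √(1.1² + 0.0²) ≈ 1.1 units.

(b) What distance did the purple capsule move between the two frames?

3.7

The purple capsule was near (12.0, 5.0) before and (14.6, 7.7) after, so it travelled √(2.6² + 2.7²) ≈ 3.7 units.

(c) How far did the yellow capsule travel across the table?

0.6

The yellow capsule moved from about (7.6, 1.4) to (7.5, 0.8), a distance of √(0.1² + 0.6²) ≈ 0.6.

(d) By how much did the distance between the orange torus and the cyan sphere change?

-1.1

The distance was about 3.4 in the first image and 2.3 in the second, so they moved 1.1 units closer together.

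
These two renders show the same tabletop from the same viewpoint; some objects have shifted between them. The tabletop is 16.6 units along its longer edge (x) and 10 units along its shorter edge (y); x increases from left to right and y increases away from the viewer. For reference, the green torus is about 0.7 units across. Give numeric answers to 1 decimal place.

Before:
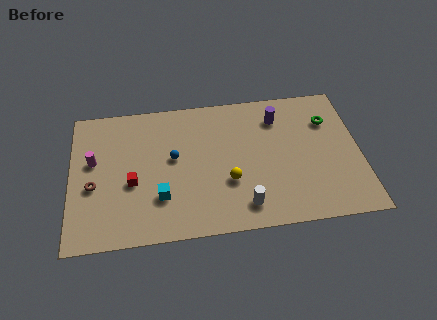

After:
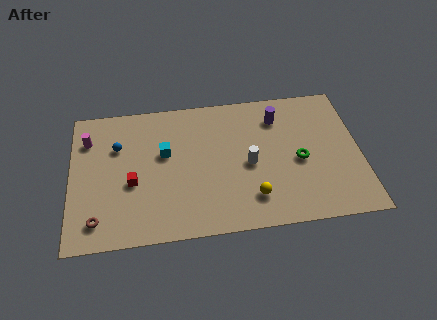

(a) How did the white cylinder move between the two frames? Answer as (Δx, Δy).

(0.4, 2.9)

The white cylinder started near (9.8, 1.7) and ended near (10.2, 4.6).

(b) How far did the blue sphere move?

3.4

The blue sphere was near (5.9, 5.6) before and (2.7, 6.8) after, so it travelled √(3.2² + 1.2²) ≈ 3.4 units.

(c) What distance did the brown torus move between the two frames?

2.4

From (1.3, 4.1) to (1.5, 1.7), the brown torus covered √(0.2² + 2.4²) ≈ 2.4 units.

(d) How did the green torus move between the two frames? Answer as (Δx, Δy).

(-1.8, -2.7)

From the two frames, the green torus sits at roughly (14.9, 7.2) before and (13.1, 4.5) after.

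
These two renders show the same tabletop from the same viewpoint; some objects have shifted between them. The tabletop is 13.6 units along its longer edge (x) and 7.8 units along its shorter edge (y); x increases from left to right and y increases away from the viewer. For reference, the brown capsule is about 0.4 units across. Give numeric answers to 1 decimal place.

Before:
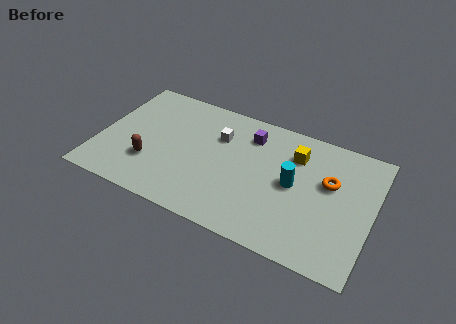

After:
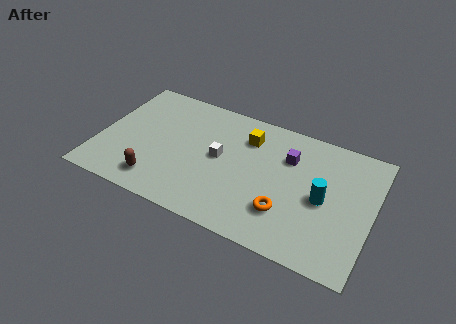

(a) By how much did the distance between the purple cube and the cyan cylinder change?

-0.6

The distance was about 3.2 in the first image and 2.6 in the second, so they moved 0.6 units closer together.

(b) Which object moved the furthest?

the orange torus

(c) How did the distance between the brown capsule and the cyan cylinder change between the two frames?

+1.1

They were about 7.2 units apart before and 8.3 after — 1.1 units further apart.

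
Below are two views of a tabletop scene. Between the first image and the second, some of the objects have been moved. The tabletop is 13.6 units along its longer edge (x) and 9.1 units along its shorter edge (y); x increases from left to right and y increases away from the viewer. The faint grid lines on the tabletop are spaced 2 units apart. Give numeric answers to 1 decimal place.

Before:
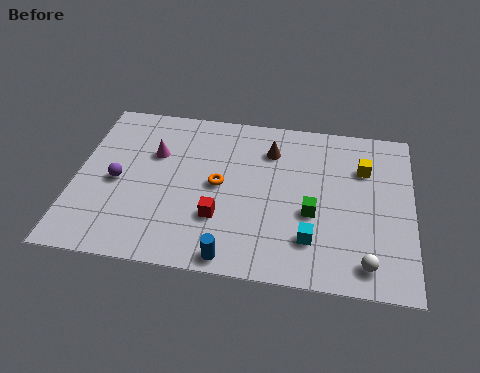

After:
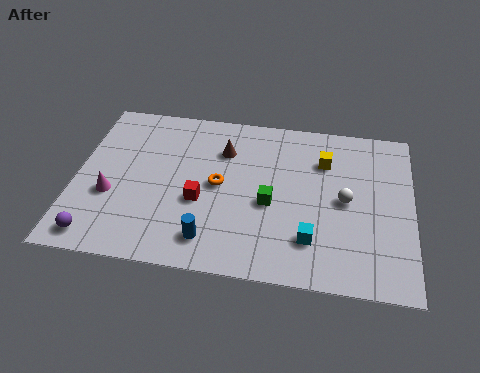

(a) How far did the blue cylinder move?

1.2

The blue cylinder moved from about (6.5, 0.8) to (5.6, 1.6), a distance of √(0.9² + 0.8²) ≈ 1.2.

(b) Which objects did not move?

the orange torus and the cyan cube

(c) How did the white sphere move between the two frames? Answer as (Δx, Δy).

(-0.9, 3.2)

The white sphere started near (11.8, 1.3) and ended near (10.9, 4.5).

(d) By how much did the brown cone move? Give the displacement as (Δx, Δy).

(-1.9, -0.3)

From the two frames, the brown cone sits at roughly (7.8, 6.9) before and (5.9, 6.6) after.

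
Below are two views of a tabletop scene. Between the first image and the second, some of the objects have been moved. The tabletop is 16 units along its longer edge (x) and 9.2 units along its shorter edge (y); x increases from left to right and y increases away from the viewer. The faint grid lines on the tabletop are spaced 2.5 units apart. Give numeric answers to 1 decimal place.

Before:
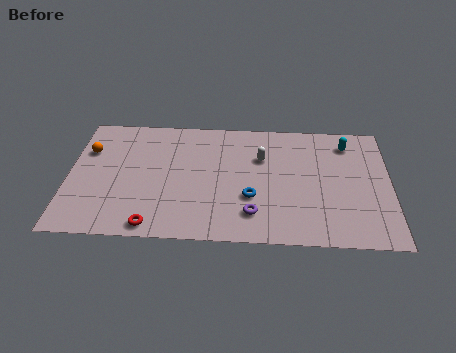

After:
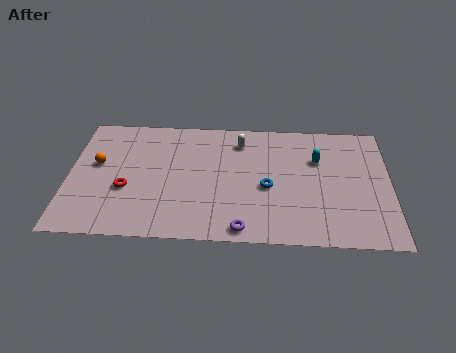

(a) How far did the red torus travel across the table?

3.0

From (4.3, 0.9) to (2.9, 3.5), the red torus covered √(1.4² + 2.6²) ≈ 3.0 units.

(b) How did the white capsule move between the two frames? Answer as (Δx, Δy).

(-1.1, 1.2)

The white capsule was at about (9.6, 6.2) and moved to about (8.5, 7.4).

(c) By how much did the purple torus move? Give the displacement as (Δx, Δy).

(-0.5, -1.1)

The purple torus was at about (9.2, 2.0) and moved to about (8.7, 0.9).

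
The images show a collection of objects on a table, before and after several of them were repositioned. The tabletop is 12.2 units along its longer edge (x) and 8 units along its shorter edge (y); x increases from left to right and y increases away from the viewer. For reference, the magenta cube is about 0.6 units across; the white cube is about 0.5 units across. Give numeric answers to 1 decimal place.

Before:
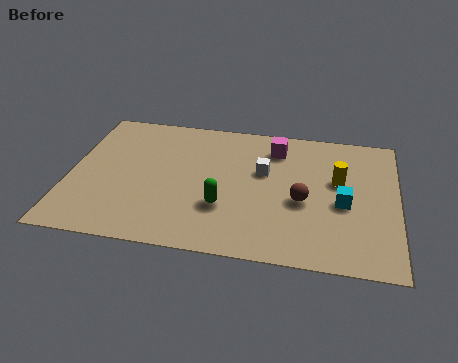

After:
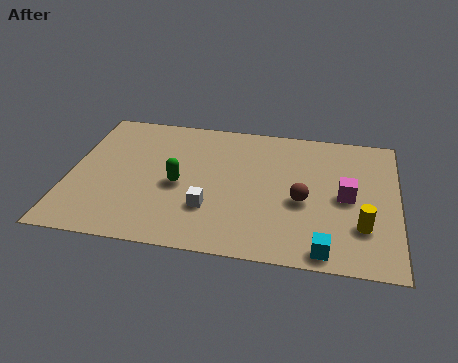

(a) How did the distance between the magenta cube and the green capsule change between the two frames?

+2.0

The distance was about 4.2 in the first image and 6.2 in the second, so they moved 2.0 units further apart.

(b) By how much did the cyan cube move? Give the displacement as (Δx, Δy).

(-0.6, -2.7)

The cyan cube started near (10.2, 3.5) and ended near (9.6, 0.8).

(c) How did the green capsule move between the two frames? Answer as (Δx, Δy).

(-1.7, 1.0)

From the two frames, the green capsule sits at roughly (5.8, 2.6) before and (4.1, 3.6) after.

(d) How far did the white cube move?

3.1

From (7.2, 4.9) to (5.3, 2.4), the white cube covered √(1.9² + 2.5²) ≈ 3.1 units.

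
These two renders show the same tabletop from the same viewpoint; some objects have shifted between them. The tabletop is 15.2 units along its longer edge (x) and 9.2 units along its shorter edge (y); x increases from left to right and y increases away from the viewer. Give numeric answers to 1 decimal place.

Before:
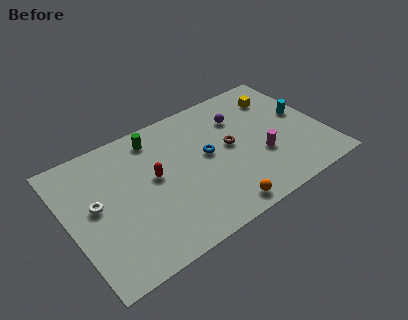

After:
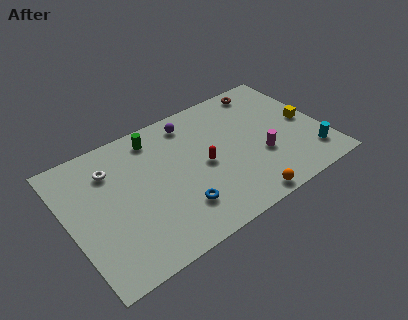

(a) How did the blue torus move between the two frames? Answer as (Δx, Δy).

(-2.2, -2.7)

The blue torus was at about (8.3, 5.0) and moved to about (6.1, 2.3).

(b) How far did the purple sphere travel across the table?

3.0

The purple sphere moved from about (10.6, 6.7) to (7.8, 7.8), a distance of √(2.8² + 1.1²) ≈ 3.0.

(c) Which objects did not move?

the magenta cylinder and the green cylinder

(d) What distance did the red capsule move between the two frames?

3.0

From (5.1, 5.1) to (8.0, 4.4), the red capsule covered √(2.9² + 0.7²) ≈ 3.0 units.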